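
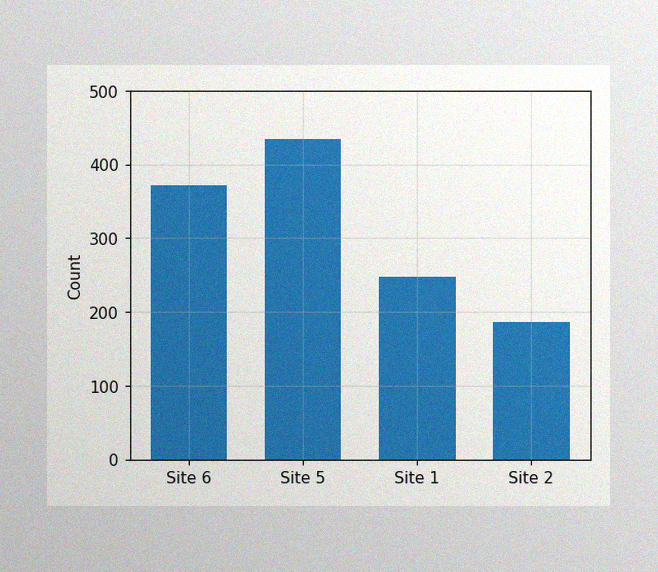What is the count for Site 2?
The image has some photo noise and uneven lighting. Reading along the chart's y-axis, the Site 2 bar reaches 186.

186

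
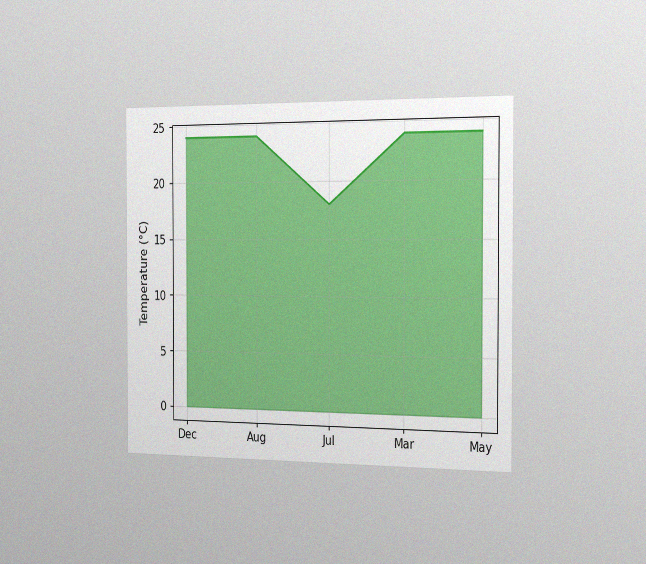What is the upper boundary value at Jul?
The chart is viewed slightly from the right, with some photo noise. At Jul the upper boundary is at 18°C.

18°C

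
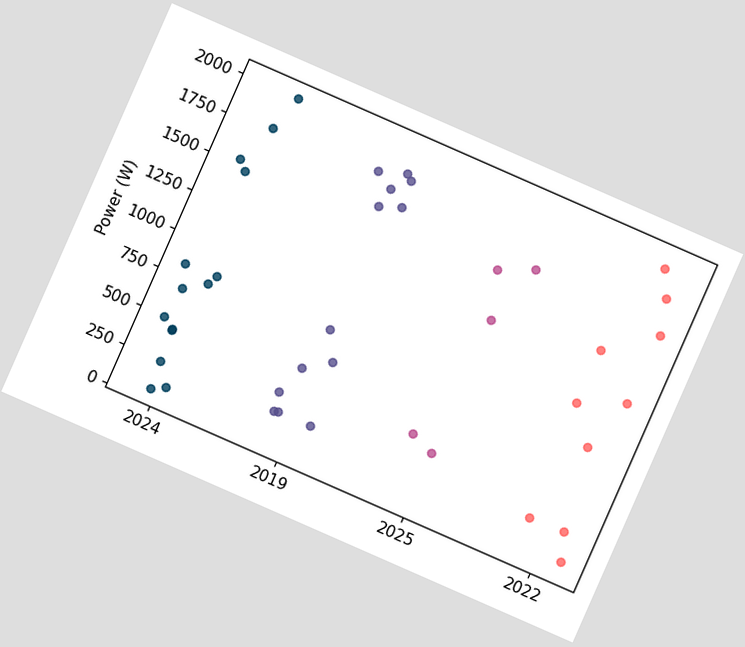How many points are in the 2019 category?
13

The chart is tilted about 24° clockwise. Counting the markers in the 2019 column gives 13.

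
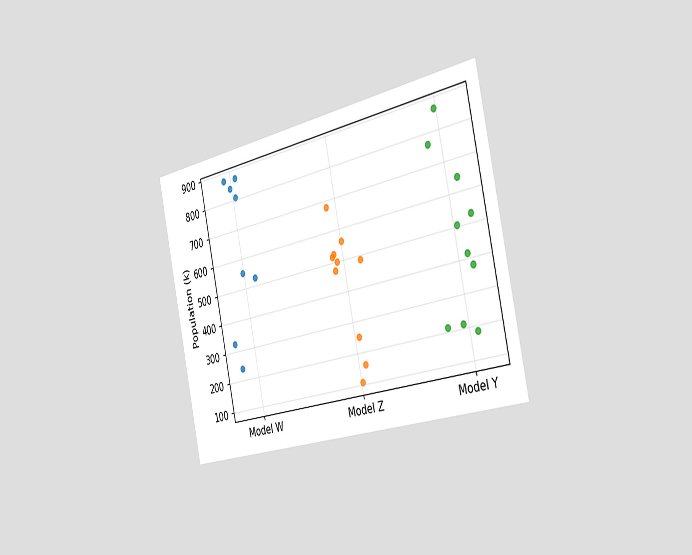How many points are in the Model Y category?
10

The chart is tilted about 12° counter-clockwise and viewed slightly from the right. Counting the markers in the Model Y column gives 10.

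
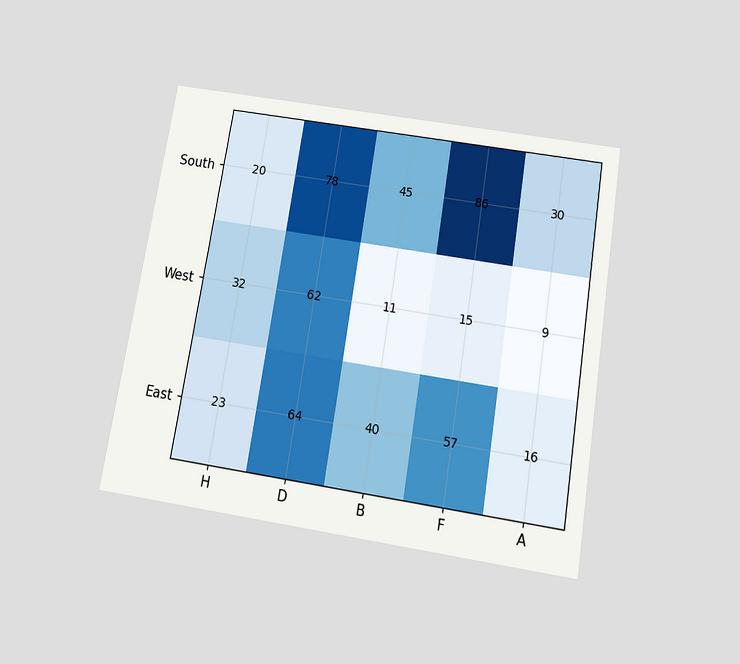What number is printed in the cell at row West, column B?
The chart is tilted about 9° clockwise and viewed slightly from below. The (West, B) cell reads 11.

11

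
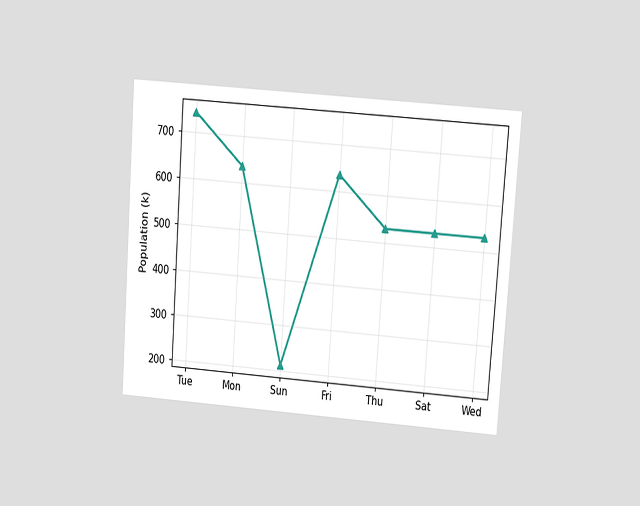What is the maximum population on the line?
742k

The chart is tilted about 4° clockwise and viewed at a slight angle. The highest point is at Tue, and reading across to the y-axis gives 742k.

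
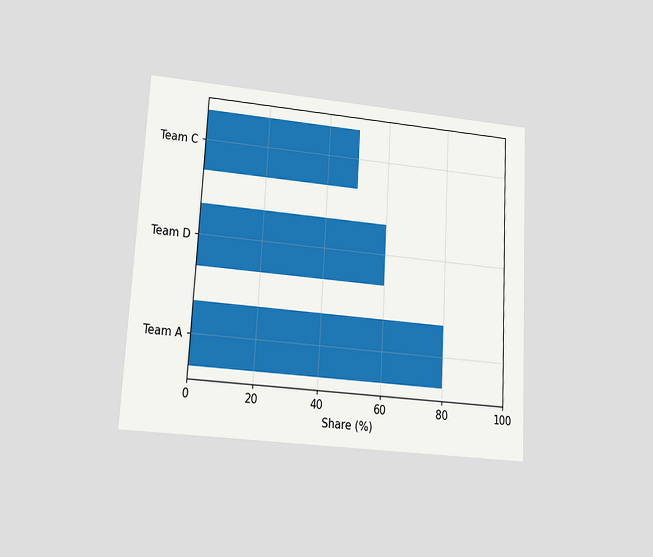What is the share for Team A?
80%

The chart is tilted about 3° clockwise and viewed at a slight angle. Reading along the chart's x-axis, the Team A bar reaches 80%.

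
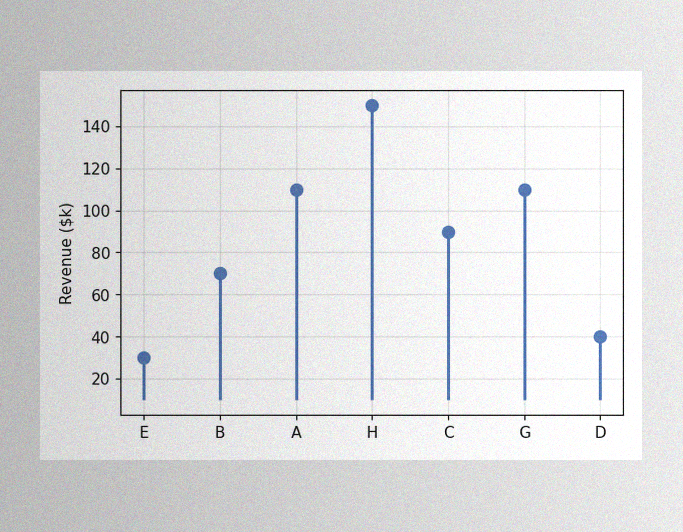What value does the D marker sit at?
The image has some photo noise and uneven lighting. The D marker sits at $40k.

$40k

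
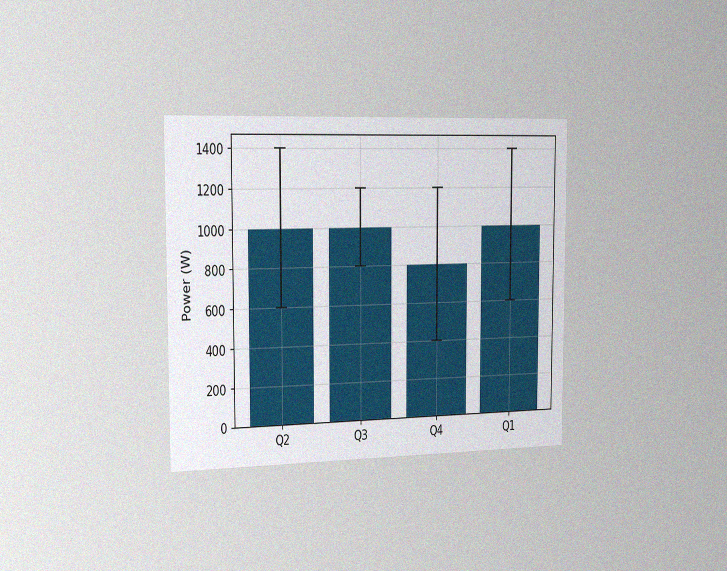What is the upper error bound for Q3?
The chart is viewed slightly from the left, with some photo noise. The Q3 bar's upper whisker reaches 1200W.

1200W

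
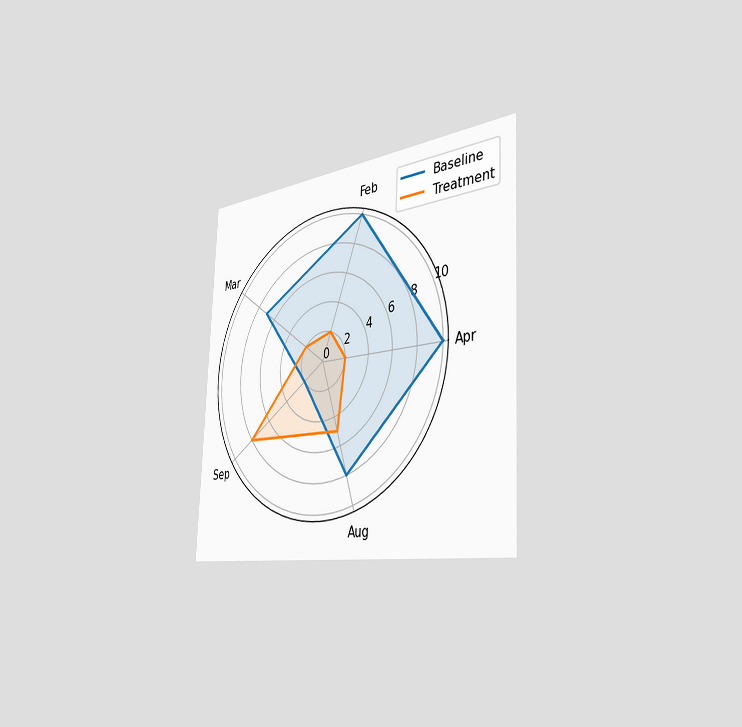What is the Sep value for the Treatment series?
8

The chart is tilted about 3° clockwise and viewed slightly from the right. On the Sep axis, Treatment reaches 8.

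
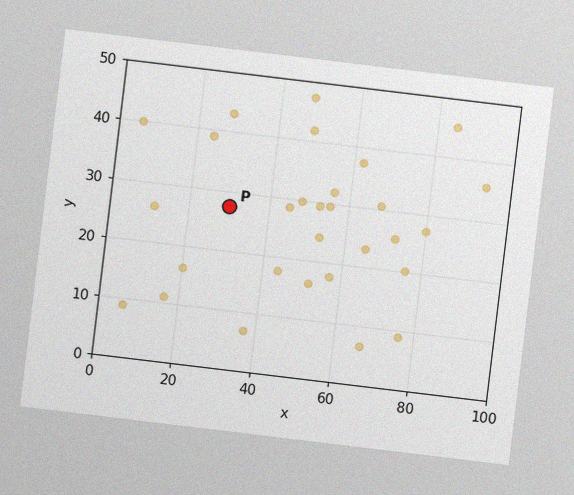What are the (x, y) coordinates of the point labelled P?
The chart is tilted about 7° clockwise, with some photo noise. Following the gridlines from P to each axis, P sits at (30, 27.5).

(30, 27.5)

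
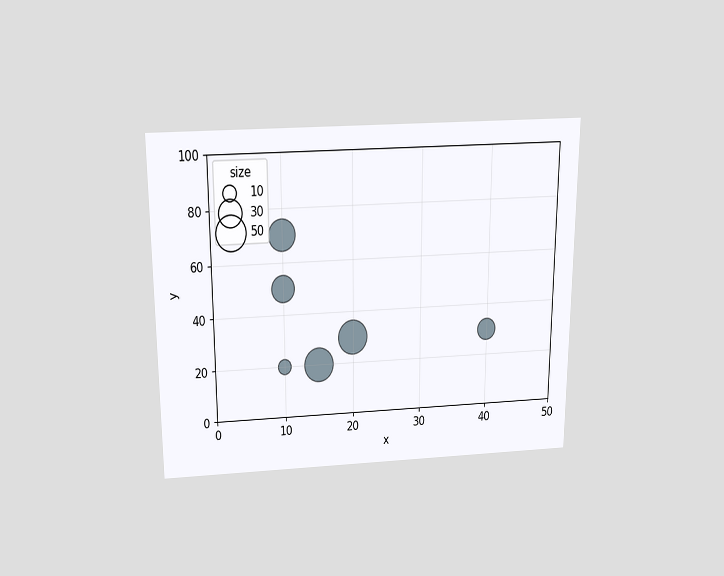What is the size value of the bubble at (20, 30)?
50

The chart is viewed slightly from above. Matching the bubble at (20, 30) against the size legend gives 50.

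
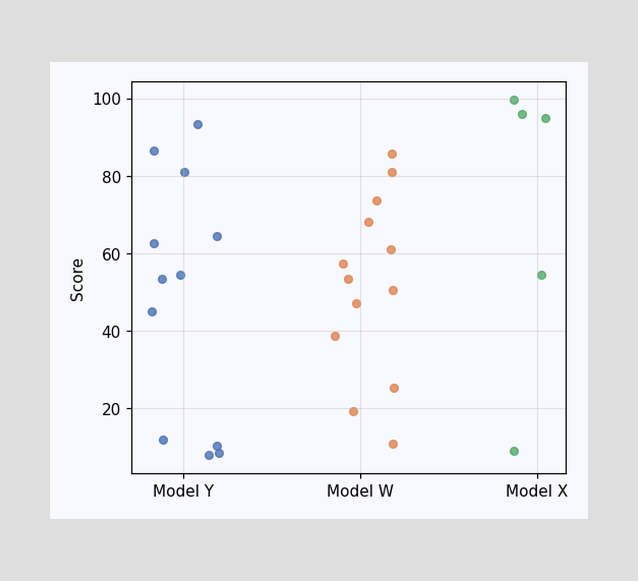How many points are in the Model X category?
5

Counting the markers in the Model X column gives 5.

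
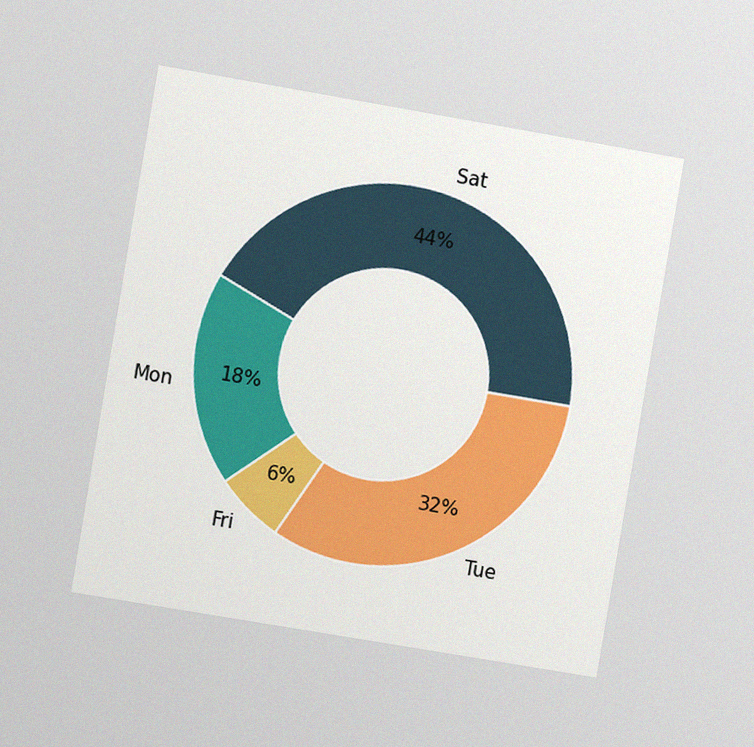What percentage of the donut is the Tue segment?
The chart is tilted about 10° clockwise and viewed at a slight angle, with some photo noise. The Tue segment takes up 32% of the ring.

32%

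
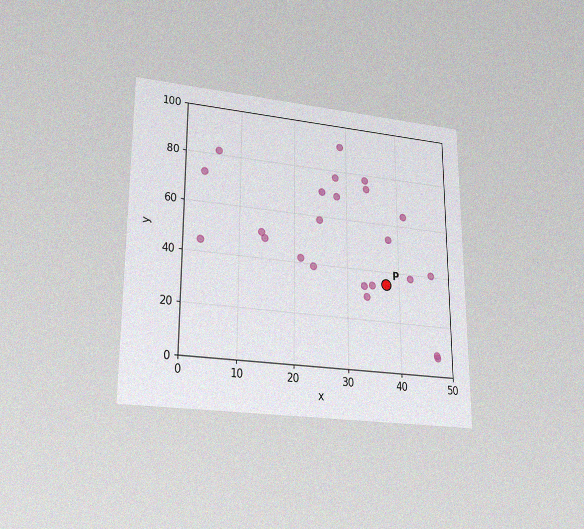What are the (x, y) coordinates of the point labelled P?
The chart is viewed at a slight angle, with some photo noise. Following the gridlines from P to each axis, P sits at (37.5, 35).

(37.5, 35)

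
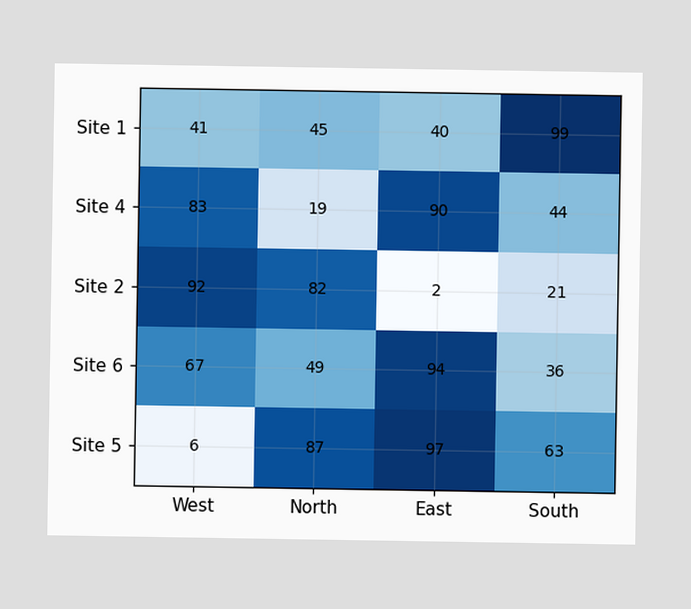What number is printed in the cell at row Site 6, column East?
94

The (Site 6, East) cell reads 94.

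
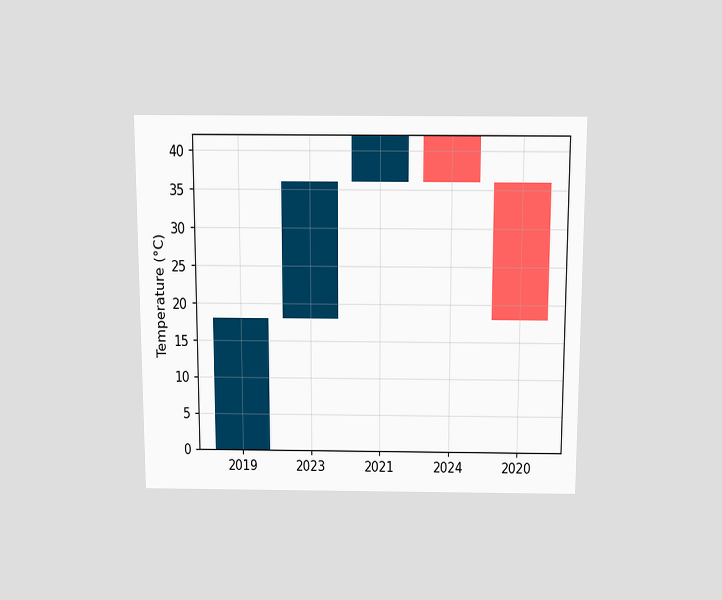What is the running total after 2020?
The chart is viewed slightly from above. After 2020 the running total reaches 18°C.

18°C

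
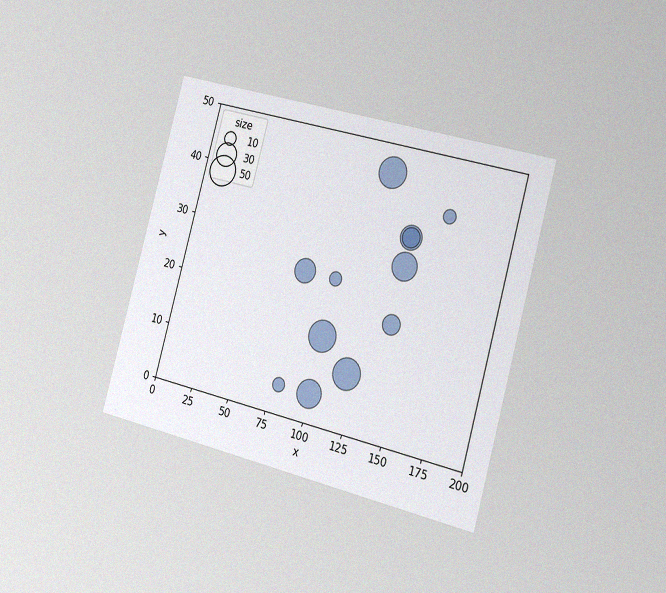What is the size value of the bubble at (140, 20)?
The chart is tilted about 15° clockwise and viewed slightly from the right, with some photo noise. Matching the bubble at (140, 20) against the size legend gives 20.

20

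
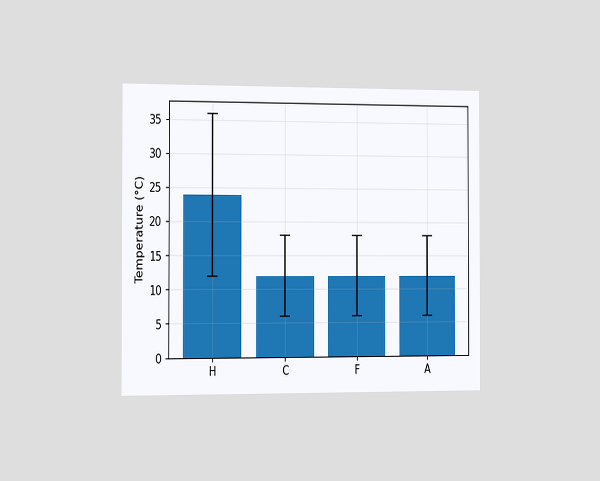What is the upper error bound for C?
The chart is viewed slightly from the left. The C bar's upper whisker reaches 18°C.

18°C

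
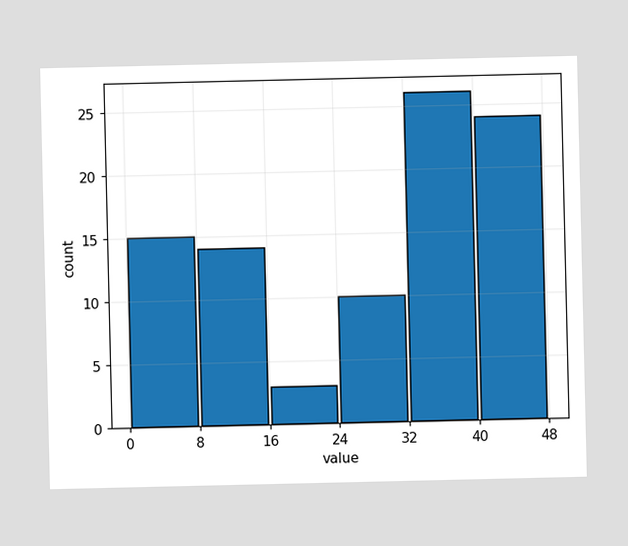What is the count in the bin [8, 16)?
The [8, 16) bin has height 14.

14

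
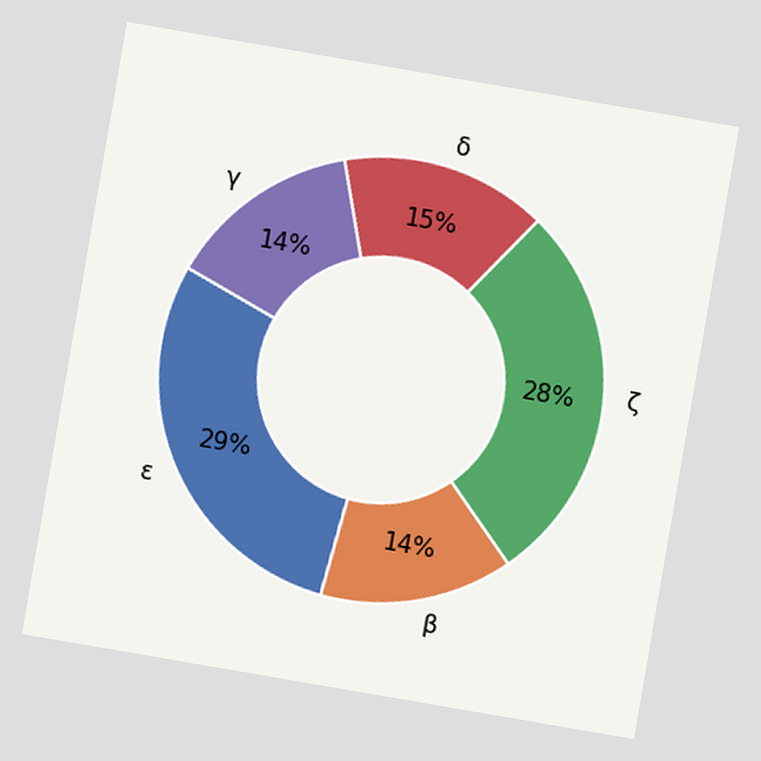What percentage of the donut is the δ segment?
The chart is tilted about 10° clockwise. The δ segment takes up 15% of the ring.

15%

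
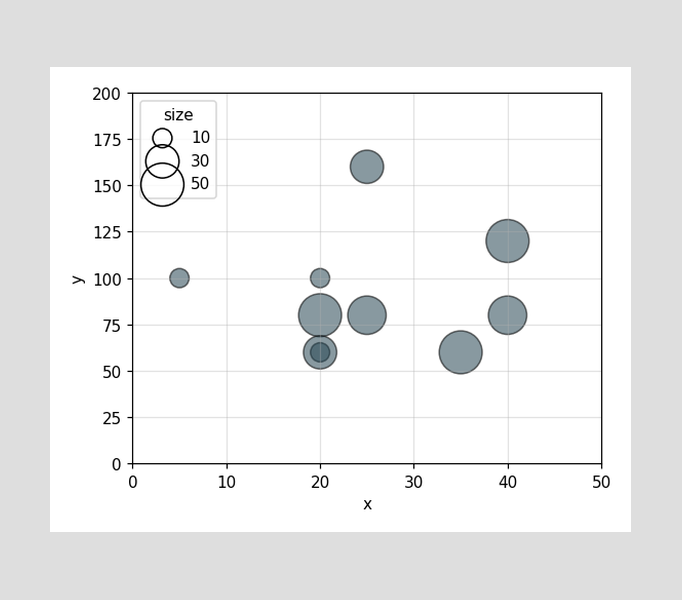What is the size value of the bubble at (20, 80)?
50

Matching the bubble at (20, 80) against the size legend gives 50.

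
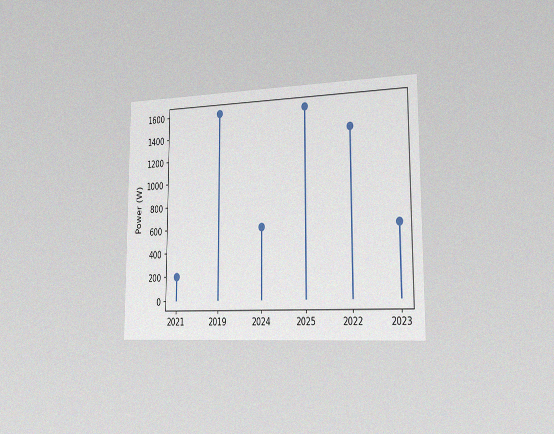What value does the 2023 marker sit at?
600W

The chart is viewed slightly from the right, with some photo noise. The 2023 marker sits at 600W.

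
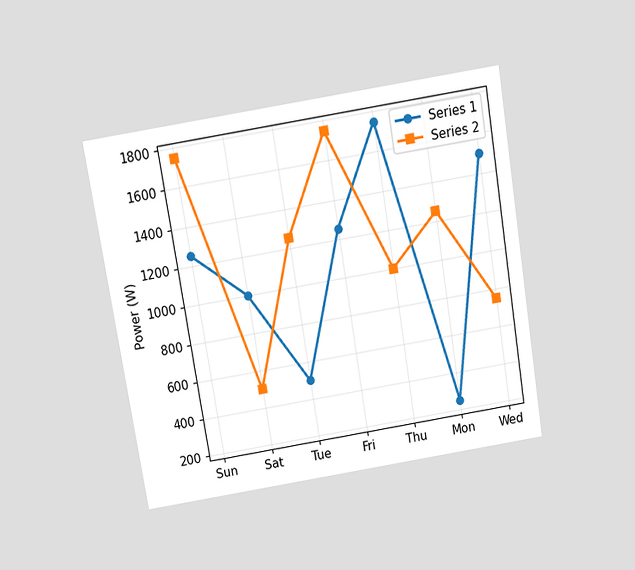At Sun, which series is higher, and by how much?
The chart is tilted about 9° counter-clockwise and viewed slightly from above. At Sun, Series 2 sits above the other line by 500W.

Series 2, by 500W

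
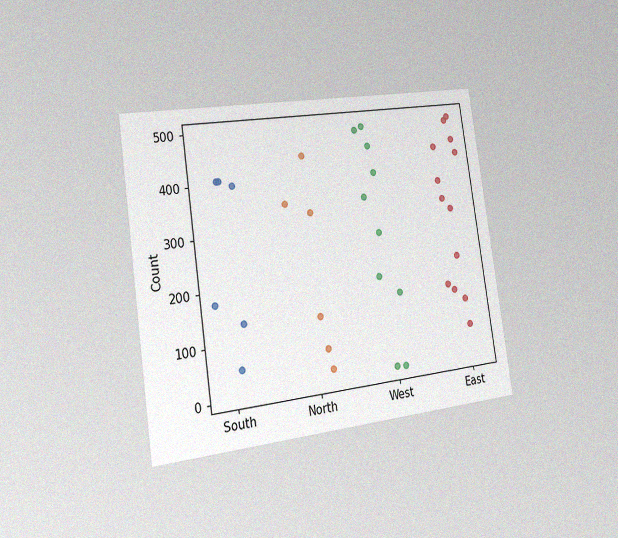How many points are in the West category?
The chart is tilted about 8° counter-clockwise and viewed slightly from the left, with some photo noise. Counting the markers in the West column gives 10.

10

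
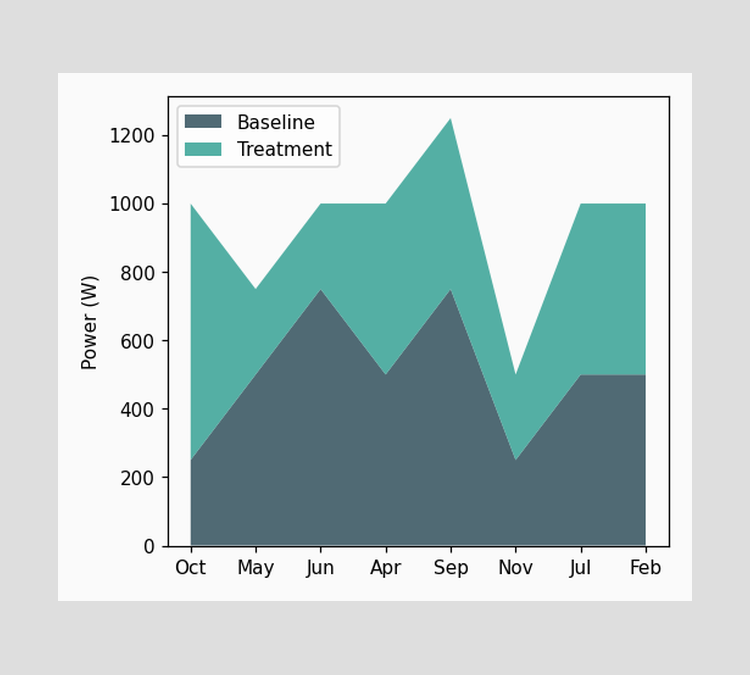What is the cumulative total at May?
The stacked total at May reaches 750W.

750W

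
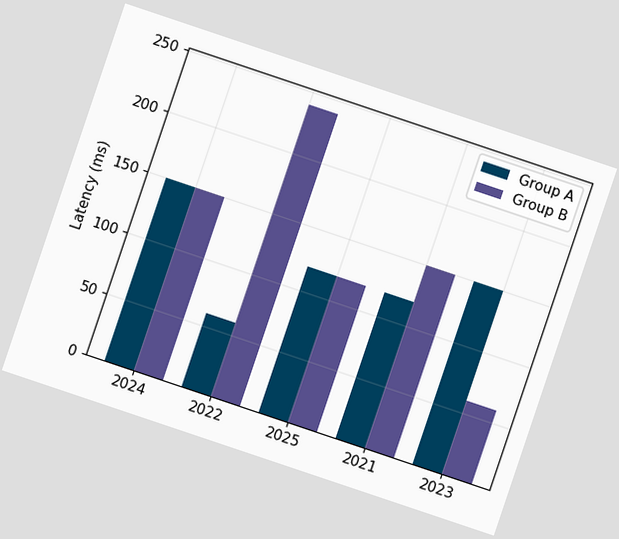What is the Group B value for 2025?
120ms

The chart is tilted about 19° clockwise. The Group B bar at 2025 reaches 120ms on the y-axis.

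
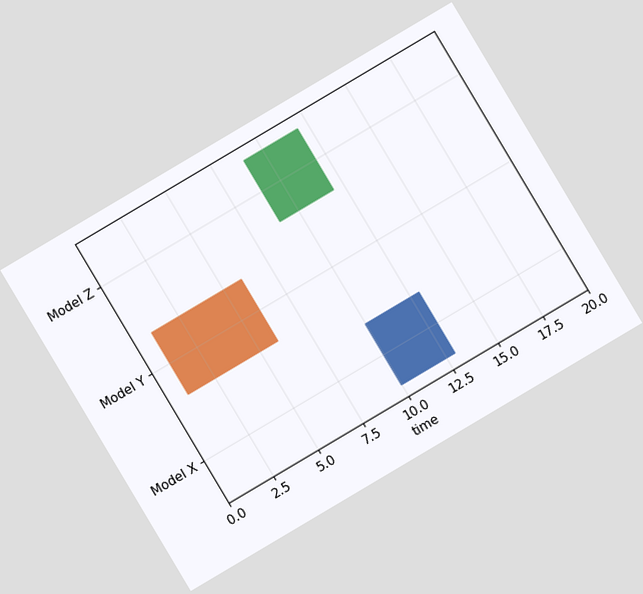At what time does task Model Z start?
The chart is tilted about 31° counter-clockwise. The Model Z bar begins at t=9.

9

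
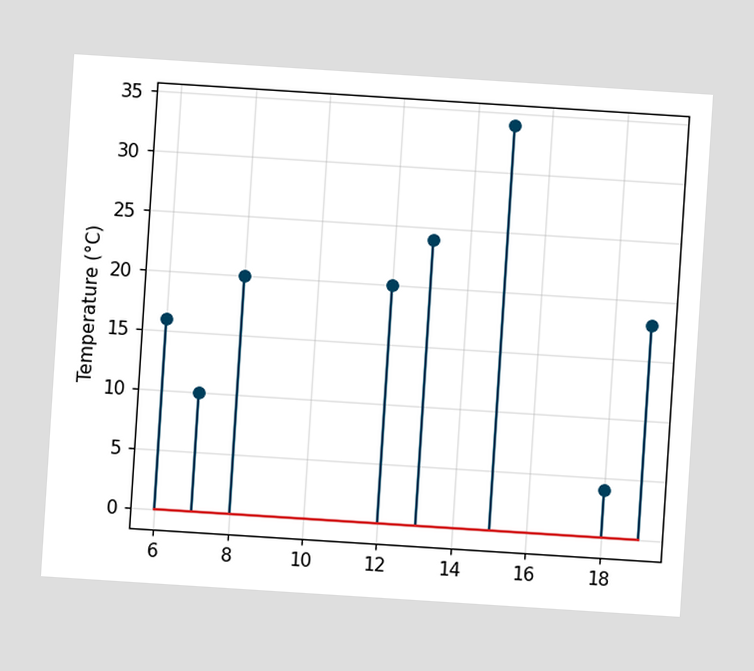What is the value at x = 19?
18°C

The chart is tilted about 4° clockwise. The stem at x=19 reaches 18°C.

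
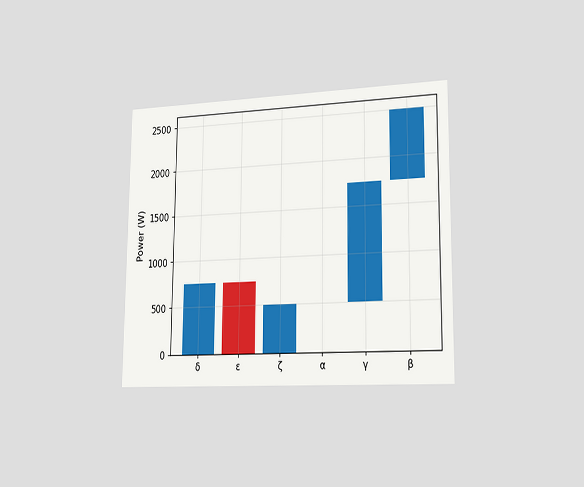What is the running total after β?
The chart is viewed slightly from the right. After β the running total reaches 2500W.

2500W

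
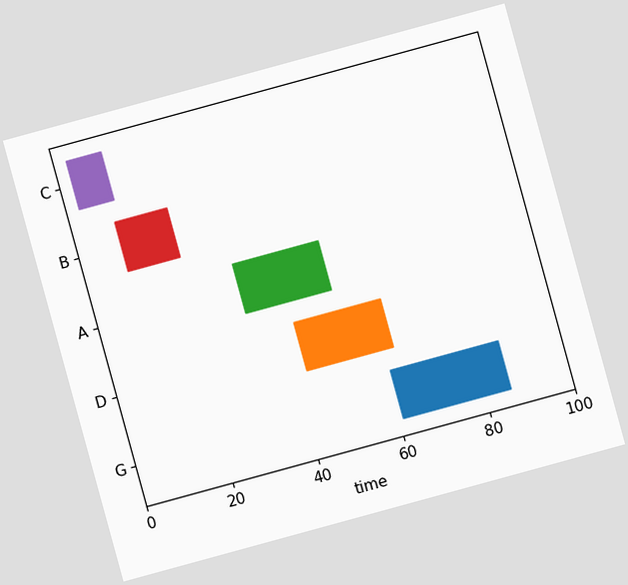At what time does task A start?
33

The chart is tilted about 15° counter-clockwise. The A bar begins at t=33.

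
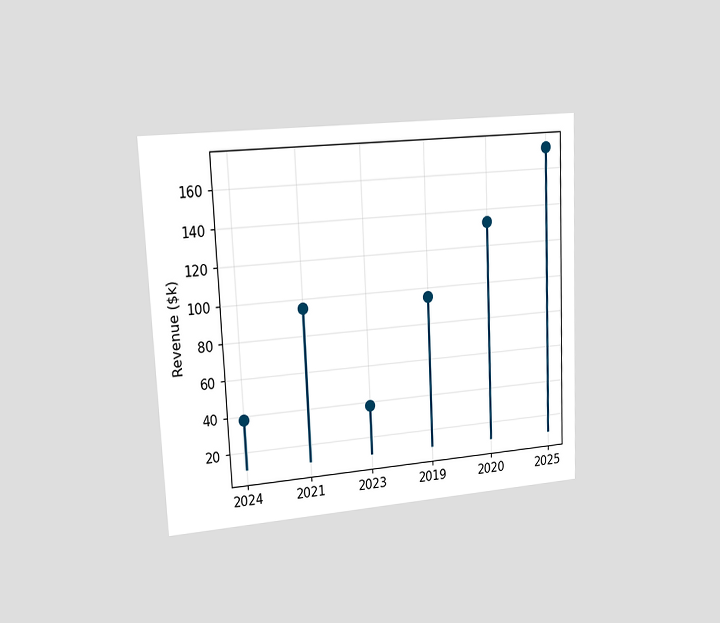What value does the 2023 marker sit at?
$38k

The chart is tilted about 3° counter-clockwise and viewed slightly from the left. The 2023 marker sits at $38k.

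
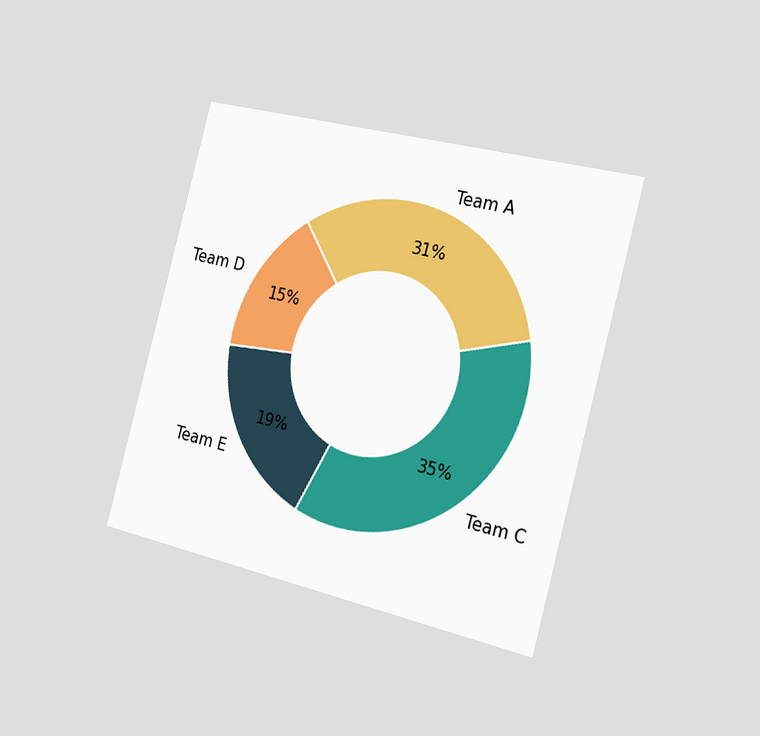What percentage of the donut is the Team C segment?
35%

The chart is tilted about 15° clockwise and viewed slightly from the right. The Team C segment takes up 35% of the ring.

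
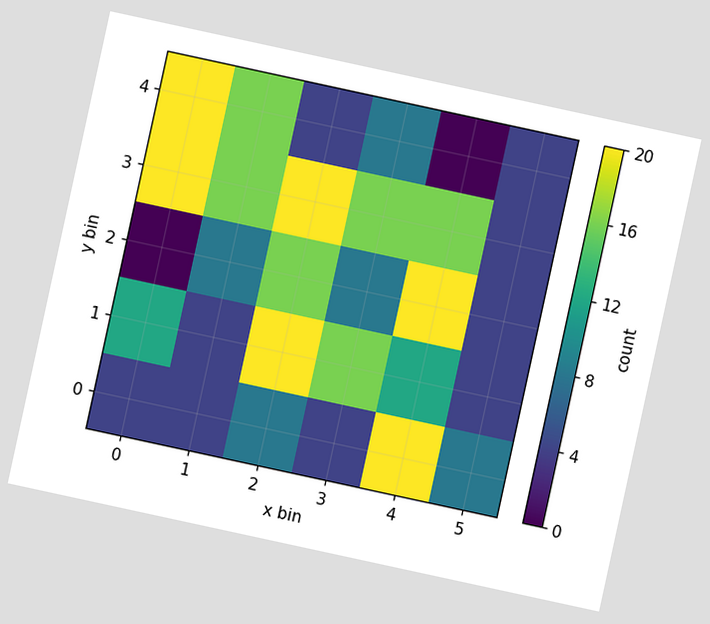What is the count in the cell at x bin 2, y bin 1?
The chart is tilted about 12° clockwise. Matching the cell (2, 1) against the colorbar gives 20.

20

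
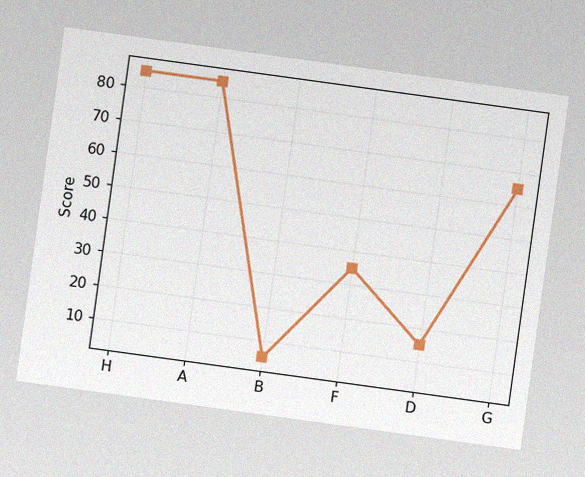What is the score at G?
65

The chart is tilted about 8° clockwise, with some photo noise. At G, the line is at 65.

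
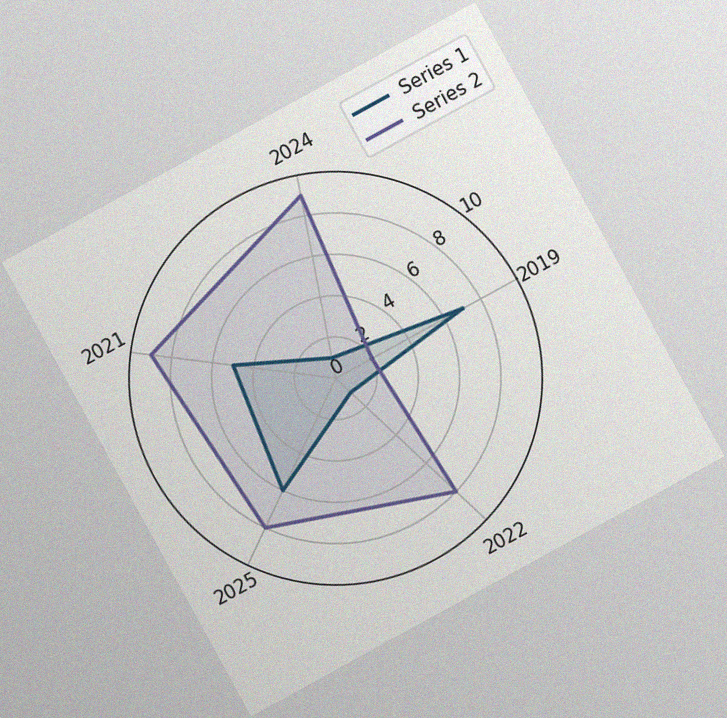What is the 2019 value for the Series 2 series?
2

The chart is tilted about 29° counter-clockwise, with some photo noise. On the 2019 axis, Series 2 reaches 2.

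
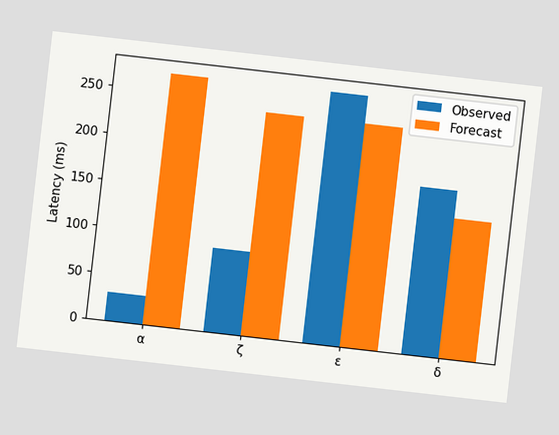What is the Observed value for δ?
180ms

The chart is tilted about 7° clockwise. The Observed bar at δ reaches 180ms on the y-axis.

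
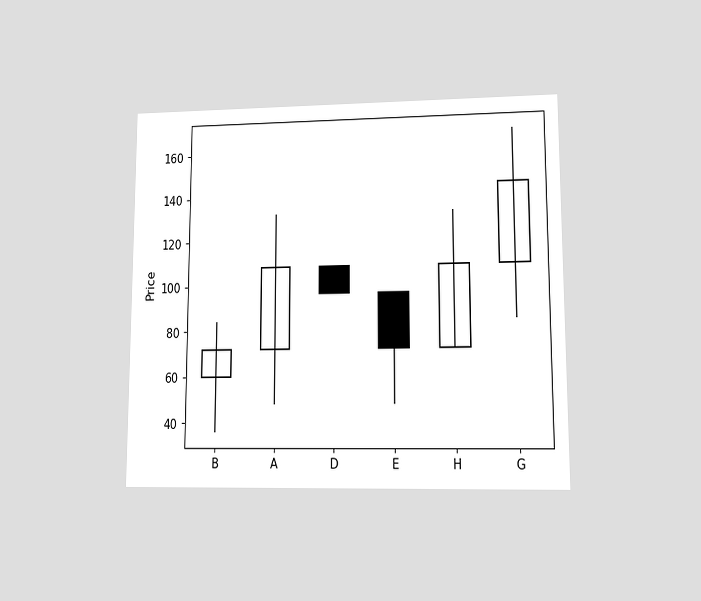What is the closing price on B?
72

The chart is viewed at a slight angle. The B candle closes at 72.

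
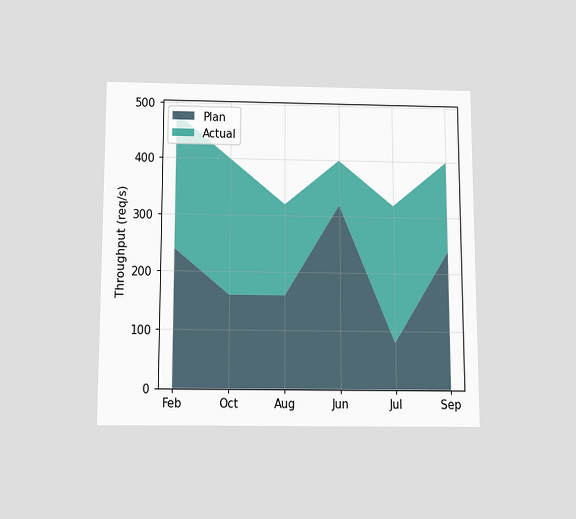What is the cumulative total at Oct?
The chart is viewed slightly from below. The stacked total at Oct reaches 400req/s.

400req/s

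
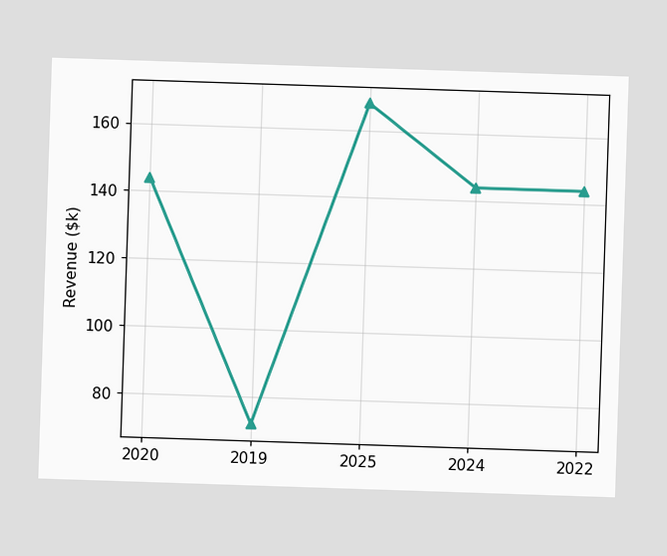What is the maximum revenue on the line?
The highest point is at 2025, and reading across to the y-axis gives $168k.

$168k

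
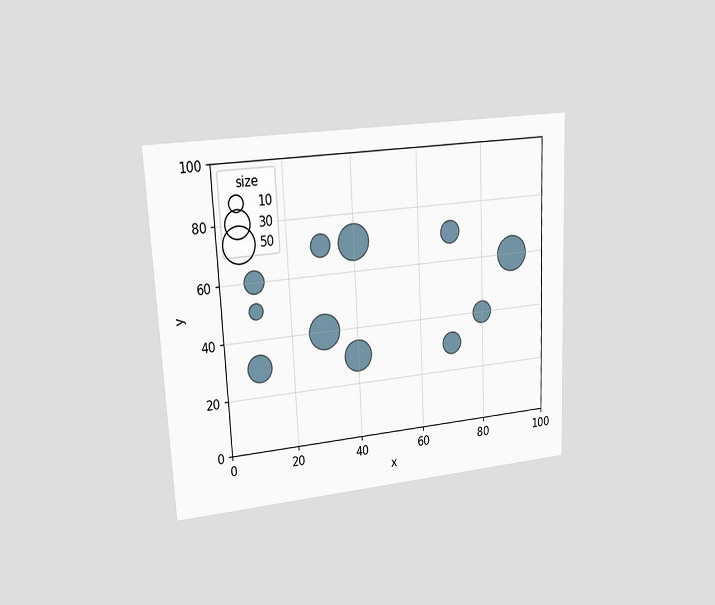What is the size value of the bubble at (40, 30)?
The chart is tilted about 3° counter-clockwise and viewed at a slight angle. Matching the bubble at (40, 30) against the size legend gives 40.

40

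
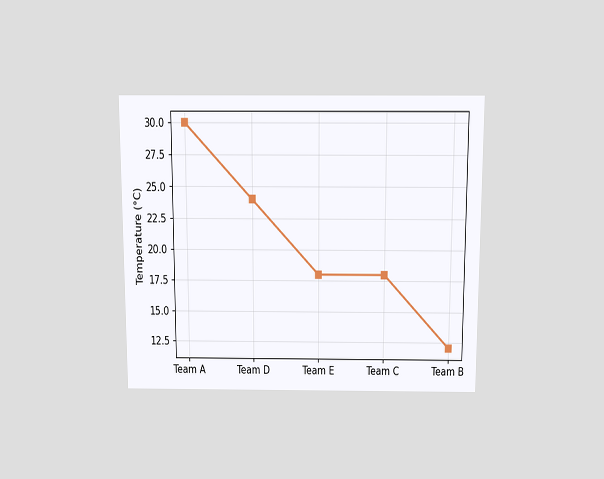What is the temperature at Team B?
The chart is viewed slightly from above. At Team B, the line is at 12°C.

12°C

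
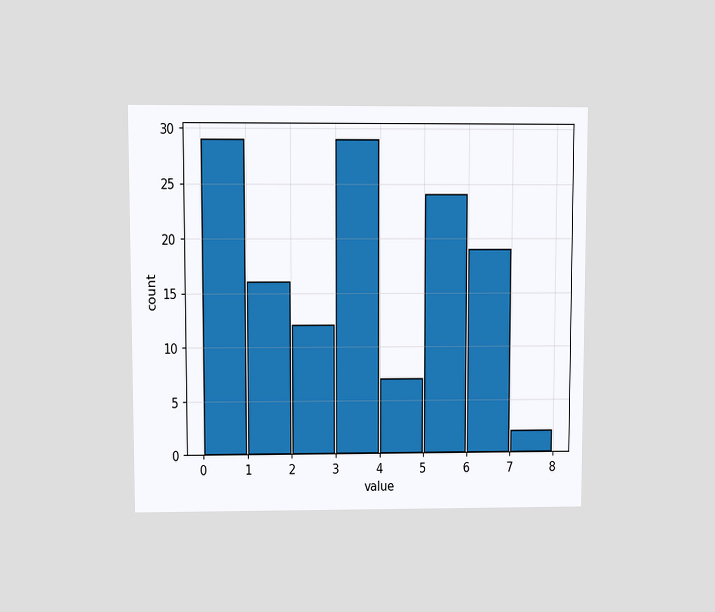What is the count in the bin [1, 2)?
16

The chart is viewed at a slight angle. The [1, 2) bin has height 16.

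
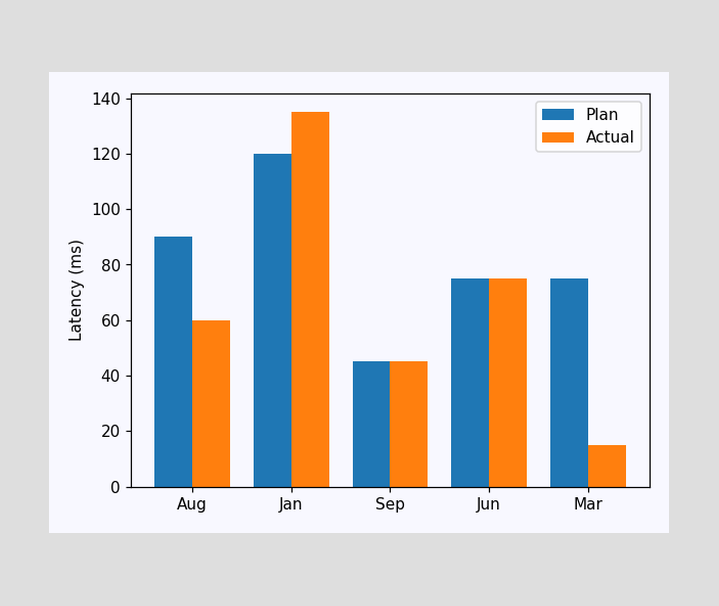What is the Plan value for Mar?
The Plan bar at Mar reaches 75ms on the y-axis.

75ms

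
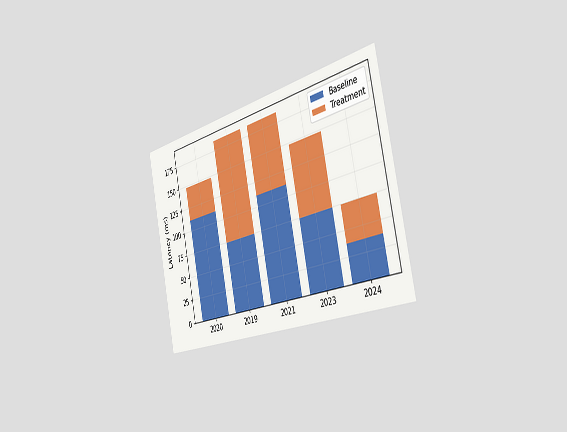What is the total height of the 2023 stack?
The chart is tilted about 12° counter-clockwise and viewed slightly from the right. The 2023 stack's top reaches 148ms on the y-axis.

148ms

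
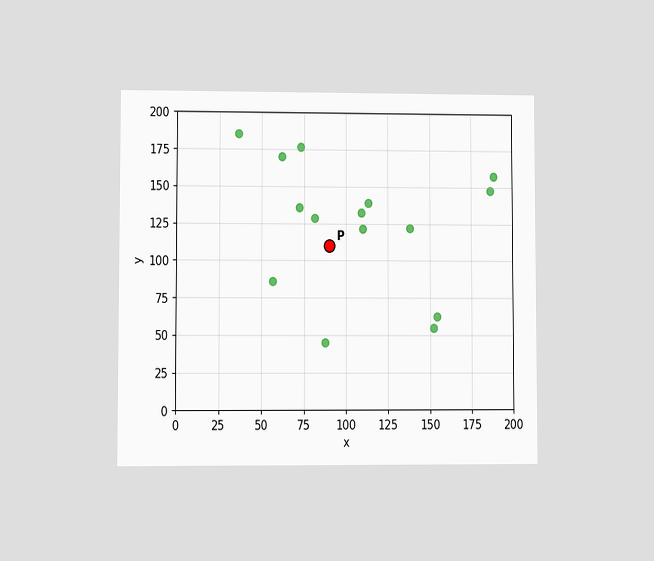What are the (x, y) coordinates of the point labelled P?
The chart is viewed at a slight angle. Following the gridlines from P to each axis, P sits at (90, 110).

(90, 110)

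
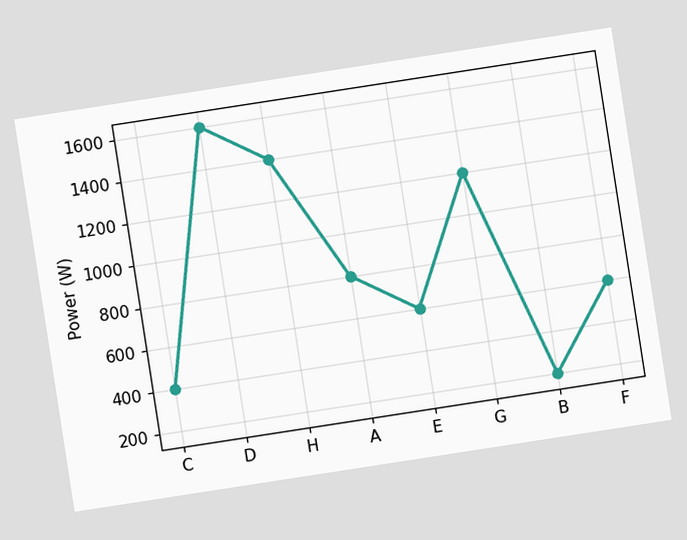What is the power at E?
The chart is tilted about 9° counter-clockwise. At E, the line is at 600W.

600W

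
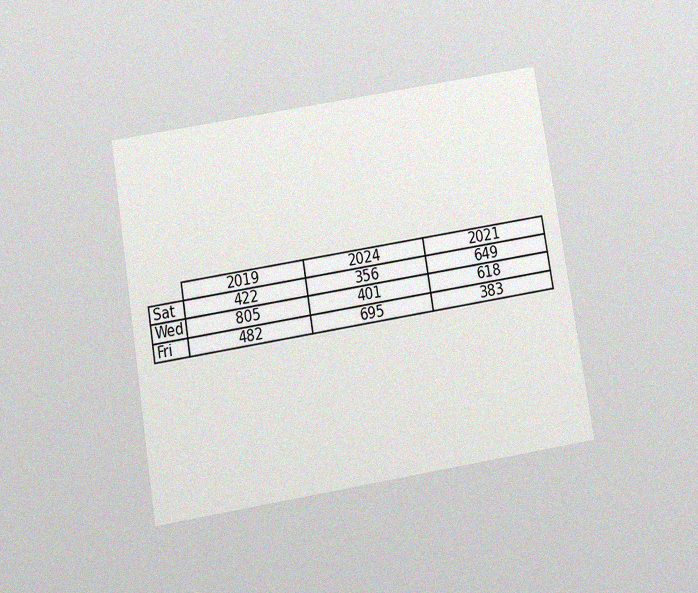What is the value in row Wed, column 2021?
The chart is tilted about 9° counter-clockwise and viewed slightly from below, with some photo noise. The (Wed, 2021) cell reads 618.

618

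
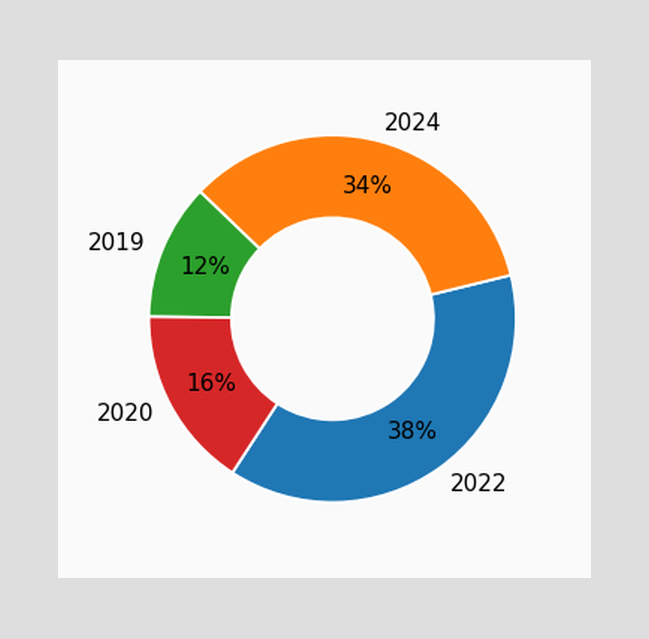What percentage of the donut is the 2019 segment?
12%

The 2019 segment takes up 12% of the ring.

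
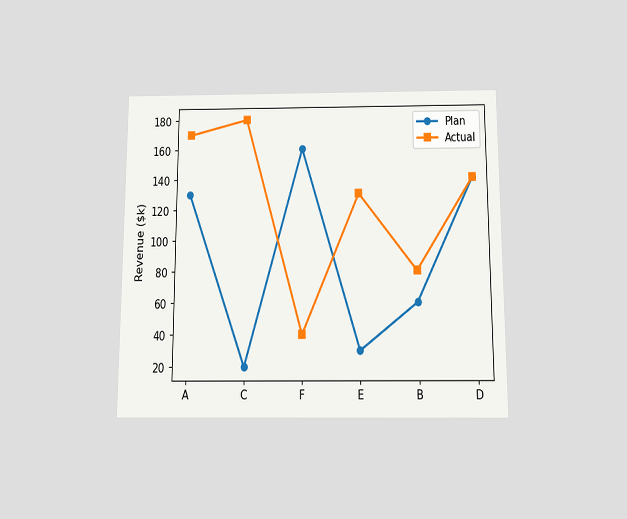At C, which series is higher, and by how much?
Actual, by $160k

The chart is viewed slightly from below. At C, Actual sits above the other line by $160k.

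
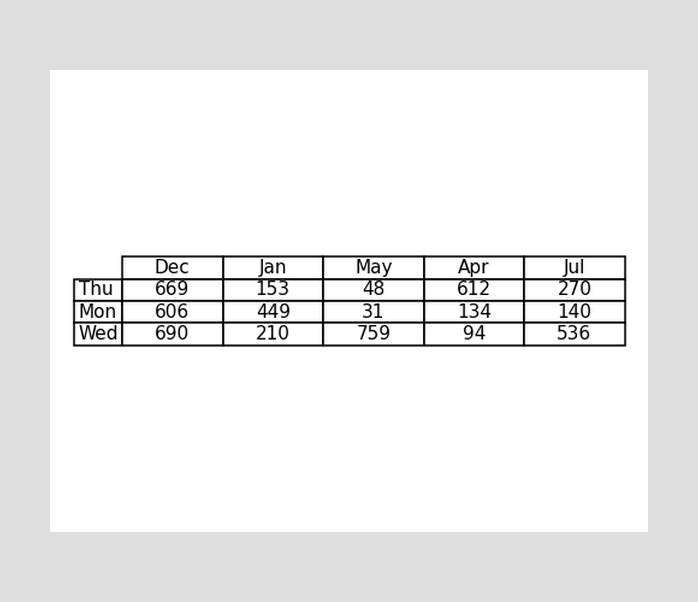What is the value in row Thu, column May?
The (Thu, May) cell reads 48.

48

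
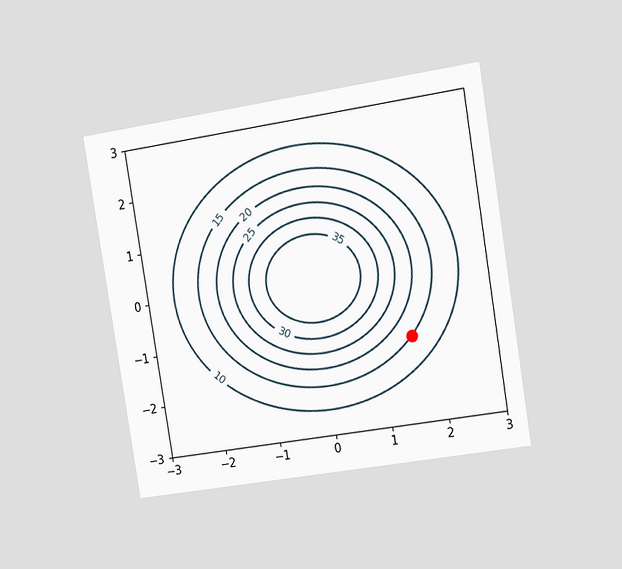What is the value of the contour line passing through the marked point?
15

The chart is tilted about 9° counter-clockwise and viewed slightly from the right. The marked point sits on the contour labelled 15.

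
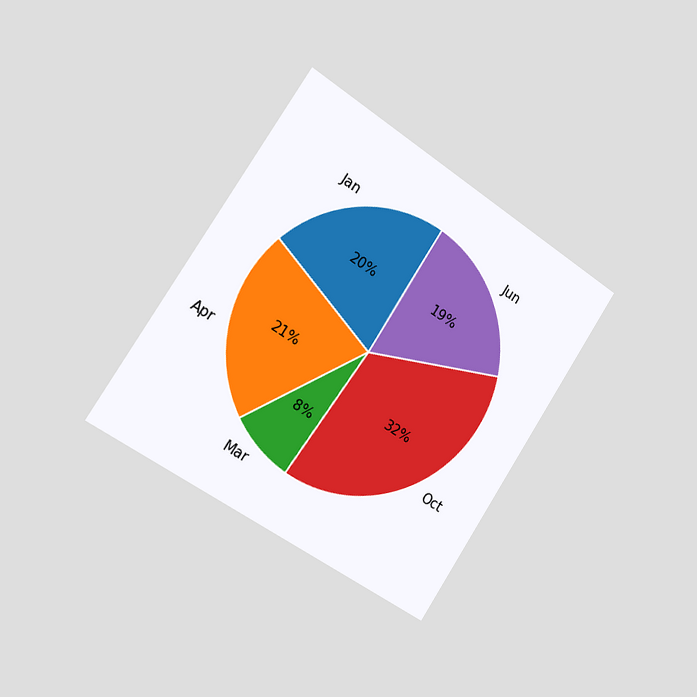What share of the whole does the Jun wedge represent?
The chart is tilted about 33° clockwise and viewed slightly from the left. The Jun slice takes up 19% of the pie.

19%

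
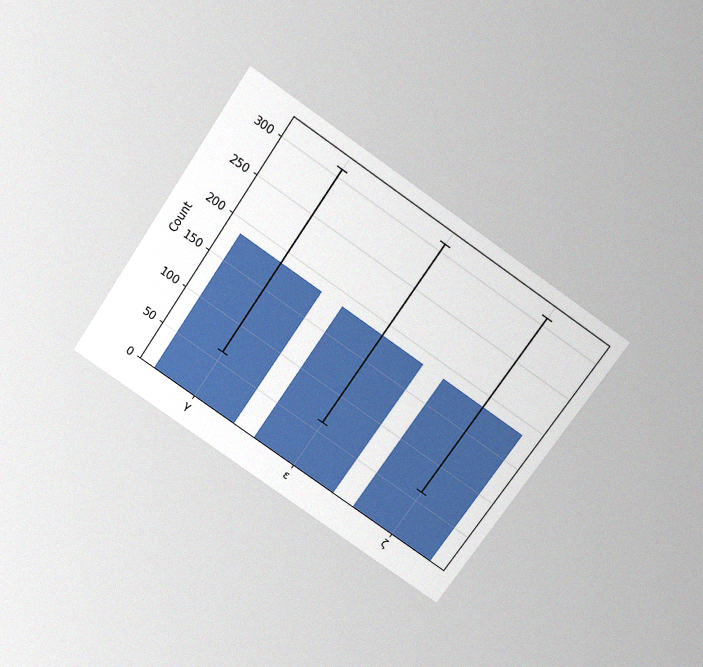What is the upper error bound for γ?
The chart is tilted about 34° clockwise and viewed slightly from above, with some photo noise. The γ bar's upper whisker reaches 310.

310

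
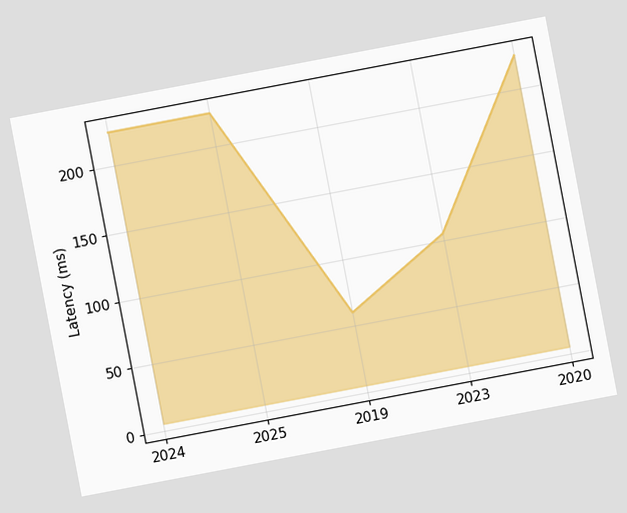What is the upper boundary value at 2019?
The chart is tilted about 11° counter-clockwise. At 2019 the upper boundary is at 60ms.

60ms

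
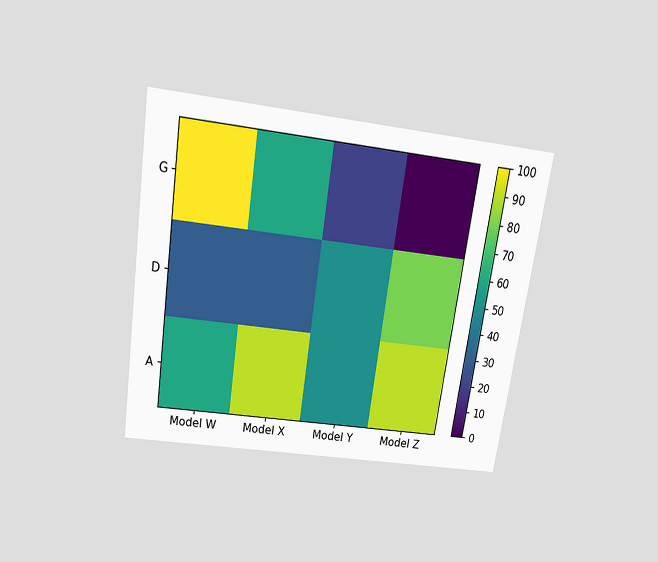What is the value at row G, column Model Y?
The chart is tilted about 8° clockwise and viewed slightly from above. Matching cell (G, Model Y) against the colorbar gives 20.

20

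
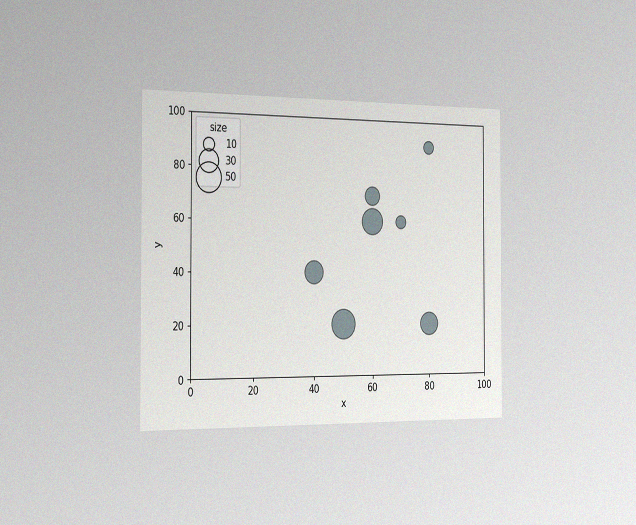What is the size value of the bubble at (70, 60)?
The chart is viewed slightly from the left, with some photo noise. Matching the bubble at (70, 60) against the size legend gives 10.

10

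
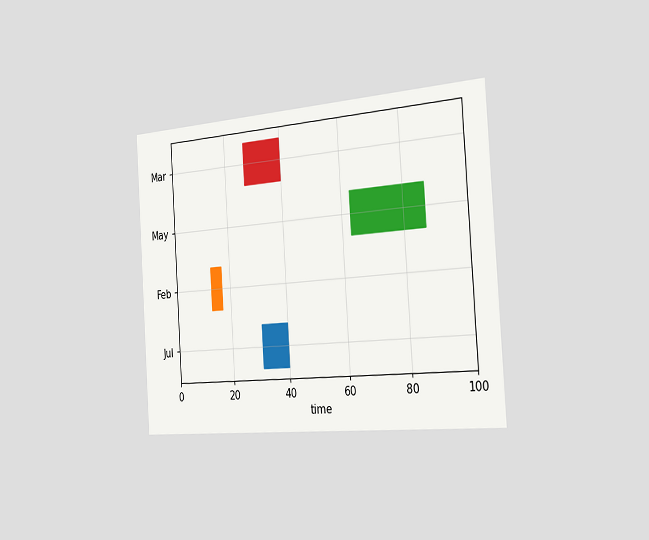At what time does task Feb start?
13

The chart is tilted about 4° counter-clockwise and viewed slightly from the right. The Feb bar begins at t=13.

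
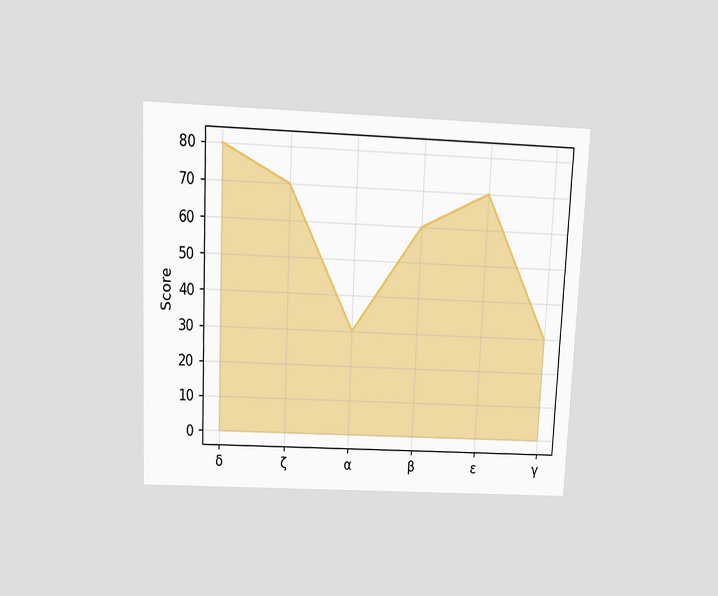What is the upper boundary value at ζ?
70

The chart is tilted about 3° clockwise and viewed slightly from above. At ζ the upper boundary is at 70.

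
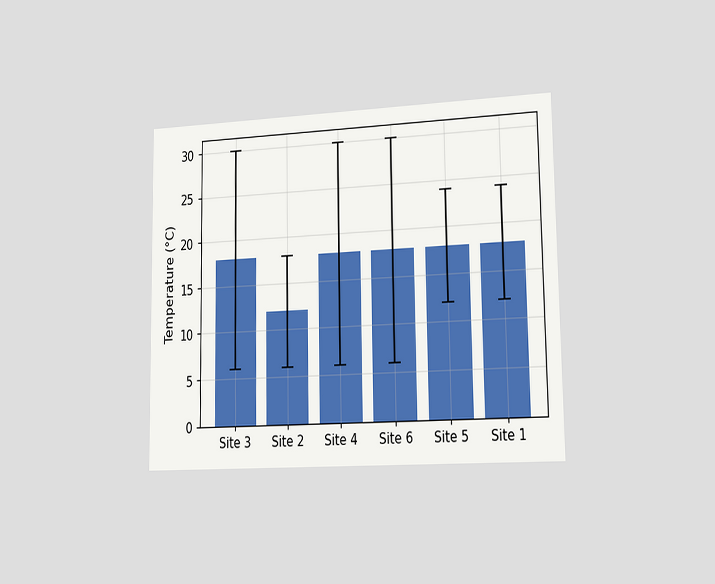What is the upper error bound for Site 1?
The chart is viewed slightly from the right. The Site 1 bar's upper whisker reaches 24°C.

24°C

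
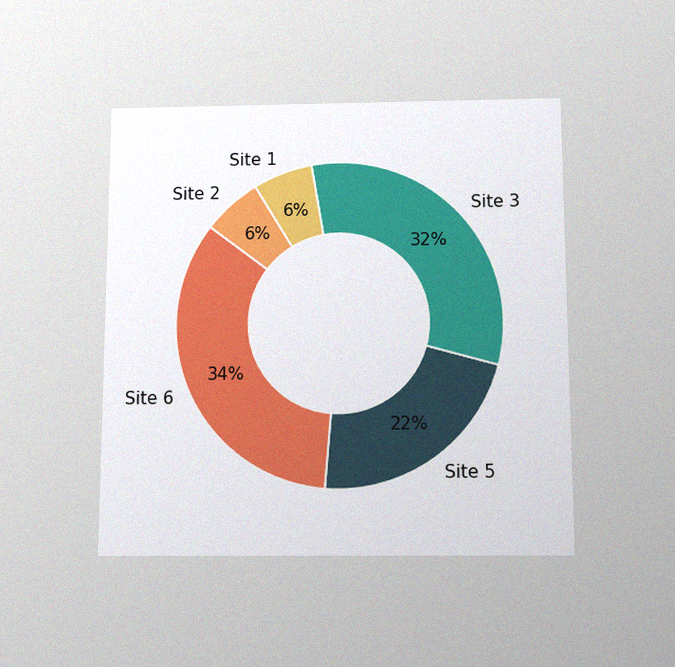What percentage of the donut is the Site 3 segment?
The chart is viewed slightly from below, with some photo noise. The Site 3 segment takes up 32% of the ring.

32%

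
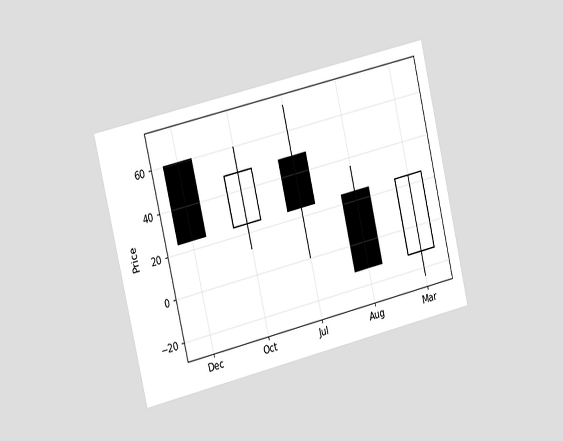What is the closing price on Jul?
The chart is tilted about 13° counter-clockwise and viewed slightly from the left. The Jul candle closes at 24.

24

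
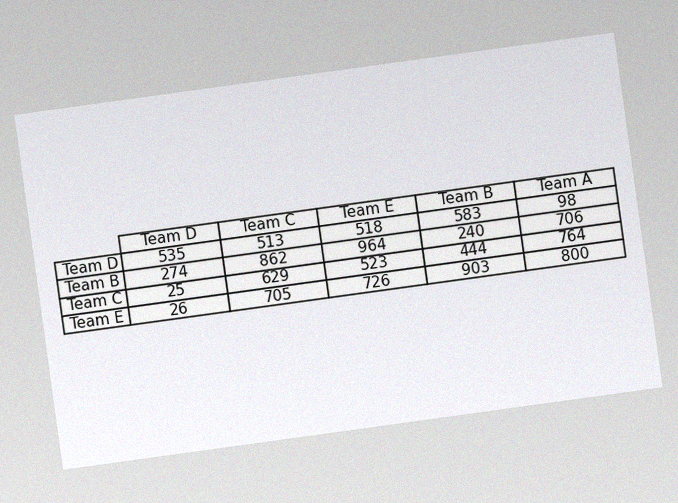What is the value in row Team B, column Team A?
The chart is tilted about 8° counter-clockwise, with some photo noise. The (Team B, Team A) cell reads 706.

706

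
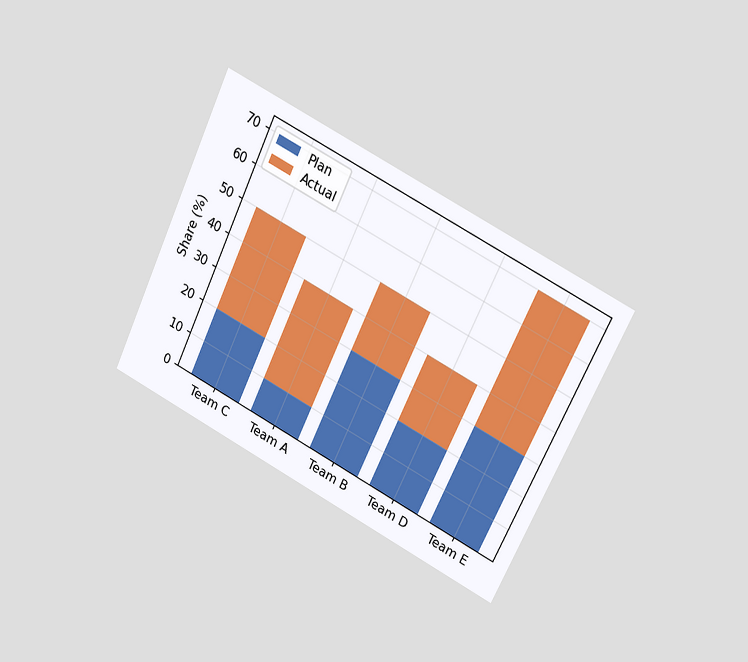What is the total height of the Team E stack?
70%

The chart is tilted about 25° clockwise and viewed at a slight angle. The Team E stack's top reaches 70% on the y-axis.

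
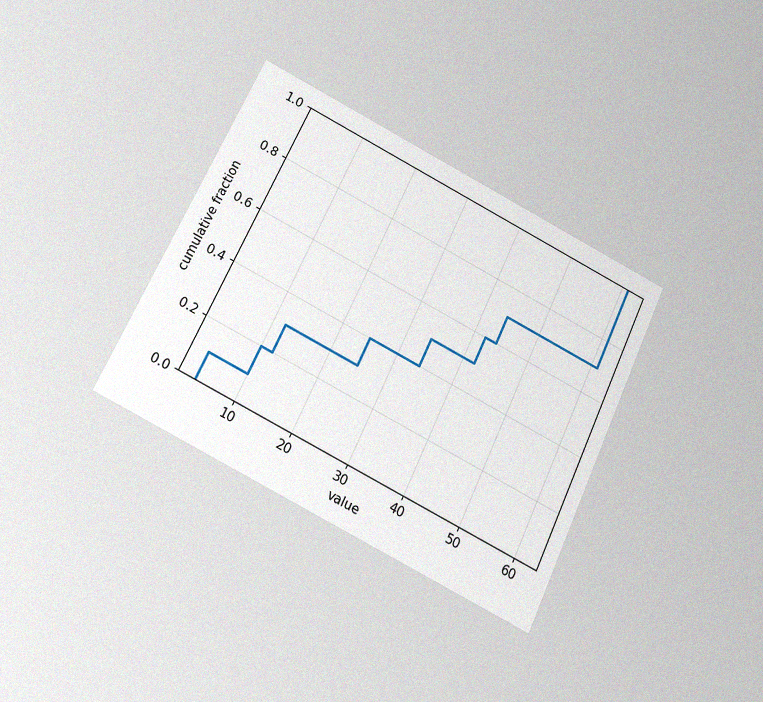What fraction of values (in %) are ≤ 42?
60%

The chart is tilted about 25° clockwise and viewed slightly from below, with some photo noise. At x=42 the ECDF step is at 60%.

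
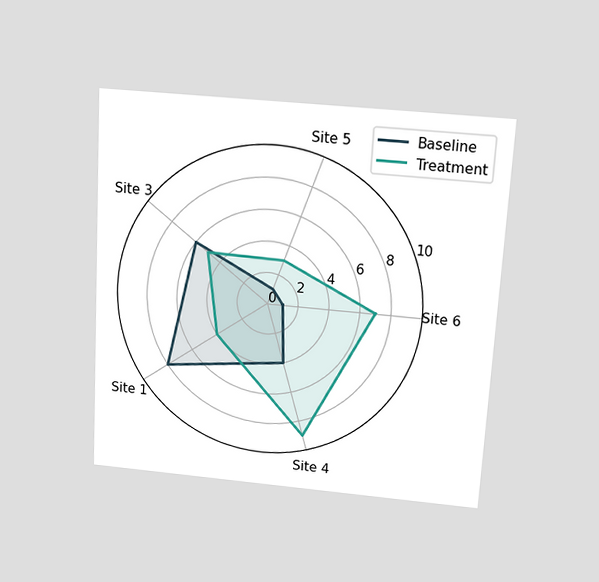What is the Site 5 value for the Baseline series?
The chart is tilted about 3° clockwise and viewed slightly from above. On the Site 5 axis, Baseline reaches 1.

1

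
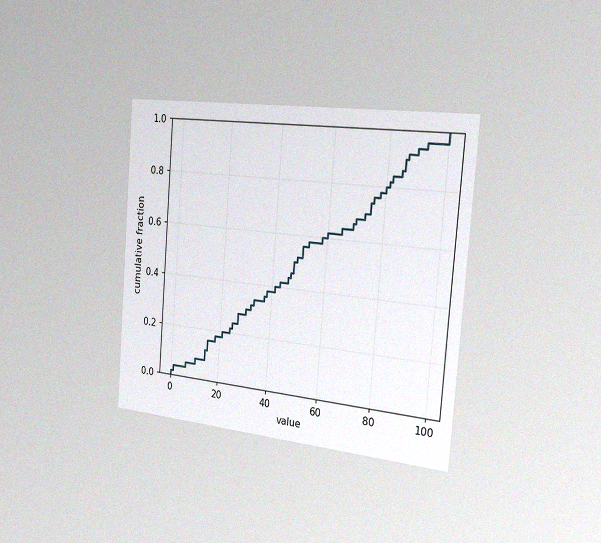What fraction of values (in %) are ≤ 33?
34%

The chart is tilted about 4° clockwise and viewed slightly from the right, with some photo noise. At x=33 the ECDF step is at 34%.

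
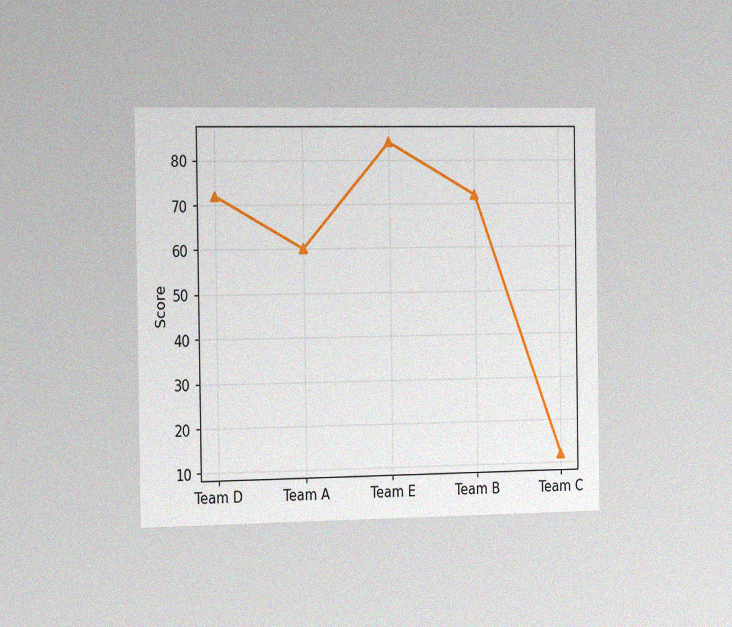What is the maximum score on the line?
84

The chart is viewed slightly from the left, with some photo noise. The highest point is at Team E, and reading across to the y-axis gives 84.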